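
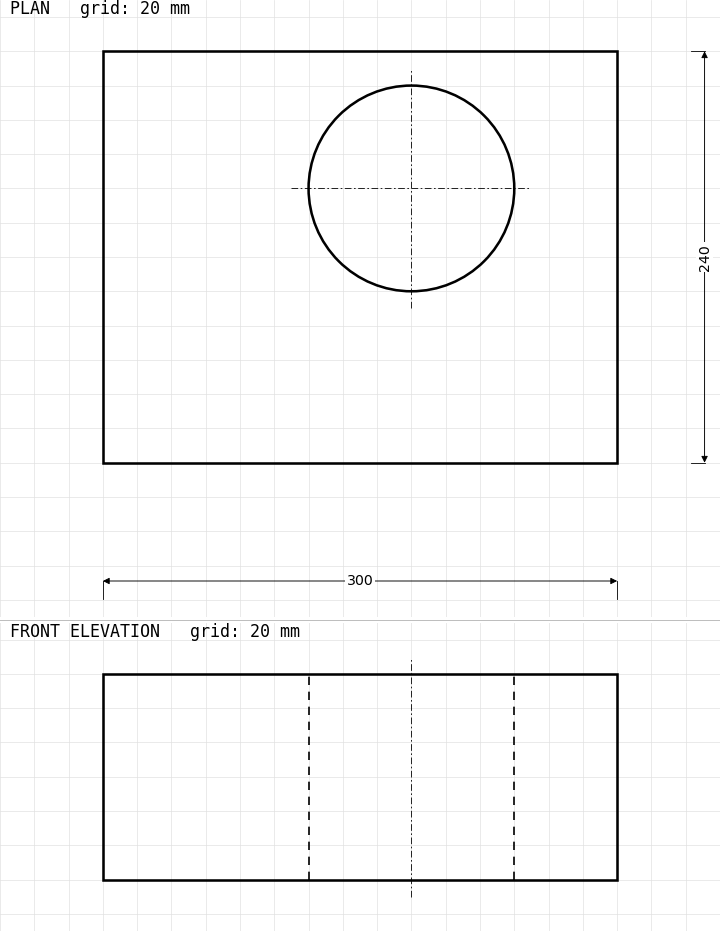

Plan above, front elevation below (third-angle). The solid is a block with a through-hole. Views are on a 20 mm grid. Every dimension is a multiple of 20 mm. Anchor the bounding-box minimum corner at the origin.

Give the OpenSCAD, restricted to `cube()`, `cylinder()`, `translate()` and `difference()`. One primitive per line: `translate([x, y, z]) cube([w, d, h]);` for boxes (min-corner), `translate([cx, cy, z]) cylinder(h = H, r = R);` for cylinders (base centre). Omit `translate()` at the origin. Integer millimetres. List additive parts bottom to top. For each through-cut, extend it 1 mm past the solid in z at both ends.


difference() {
  cube([300, 240, 120]);
  translate([180, 160, -1]) cylinder(h = 122, r = 60);
}


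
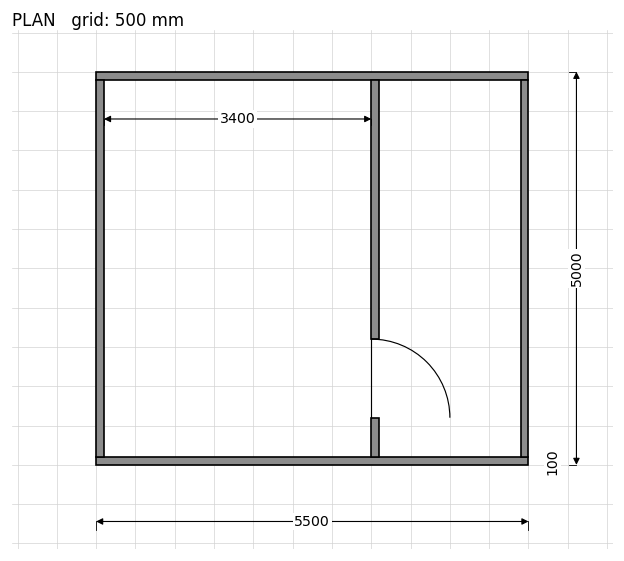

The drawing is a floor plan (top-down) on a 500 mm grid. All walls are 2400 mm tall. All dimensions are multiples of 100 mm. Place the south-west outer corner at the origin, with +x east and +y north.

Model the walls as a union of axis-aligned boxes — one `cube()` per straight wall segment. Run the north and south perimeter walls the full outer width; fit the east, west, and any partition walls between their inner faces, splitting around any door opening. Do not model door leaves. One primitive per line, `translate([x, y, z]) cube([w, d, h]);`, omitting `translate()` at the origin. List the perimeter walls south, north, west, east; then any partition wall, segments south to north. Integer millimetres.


cube([5500, 100, 2400]);
translate([0, 4900, 0]) cube([5500, 100, 2400]);
translate([0, 100, 0]) cube([100, 4800, 2400]);
translate([5400, 100, 0]) cube([100, 4800, 2400]);
translate([3500, 100, 0]) cube([100, 500, 2400]);
translate([3500, 1600, 0]) cube([100, 3300, 2400]);


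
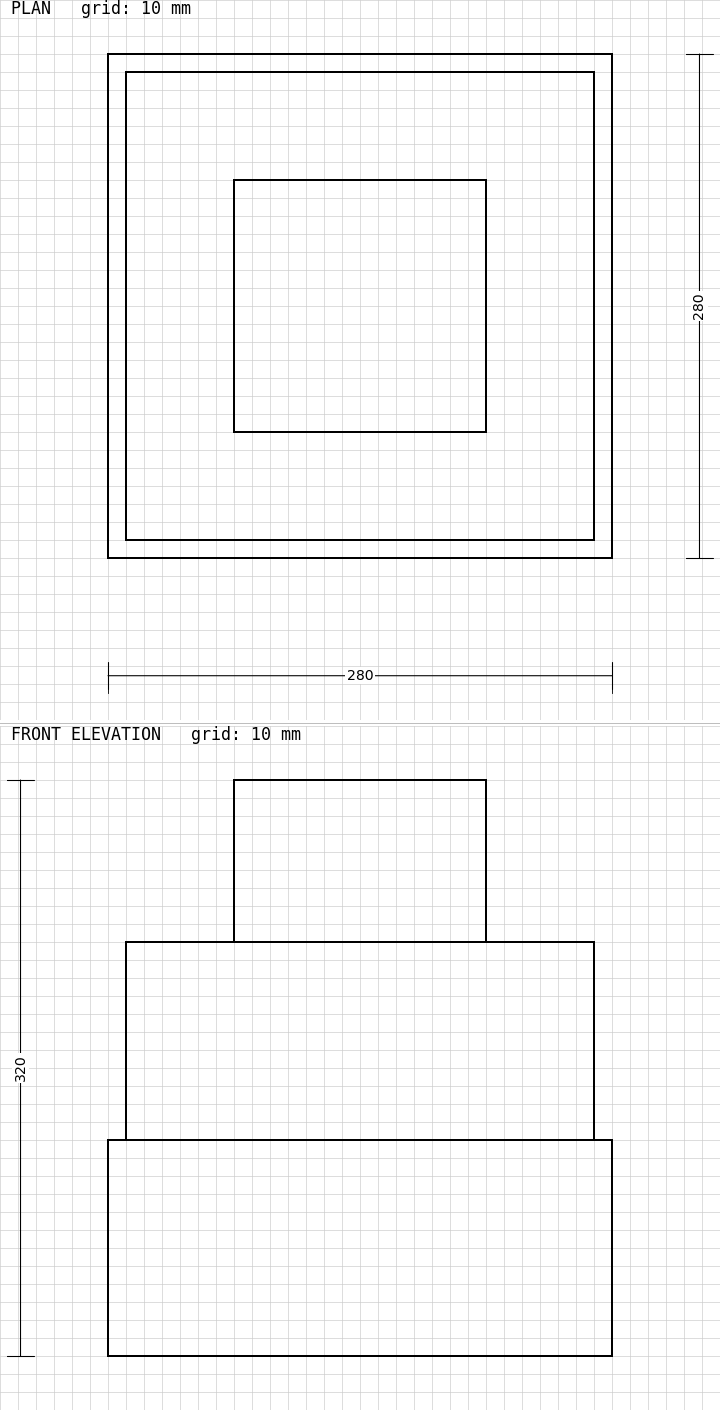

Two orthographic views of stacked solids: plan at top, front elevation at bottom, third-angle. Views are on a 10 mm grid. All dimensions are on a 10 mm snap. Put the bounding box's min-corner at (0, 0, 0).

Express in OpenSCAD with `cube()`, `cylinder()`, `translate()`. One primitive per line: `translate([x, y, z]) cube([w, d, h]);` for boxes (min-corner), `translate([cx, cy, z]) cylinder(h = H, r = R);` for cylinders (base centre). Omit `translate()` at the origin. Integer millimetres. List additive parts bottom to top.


cube([280, 280, 120]);
translate([10, 10, 120]) cube([260, 260, 110]);
translate([70, 70, 230]) cube([140, 140, 90]);


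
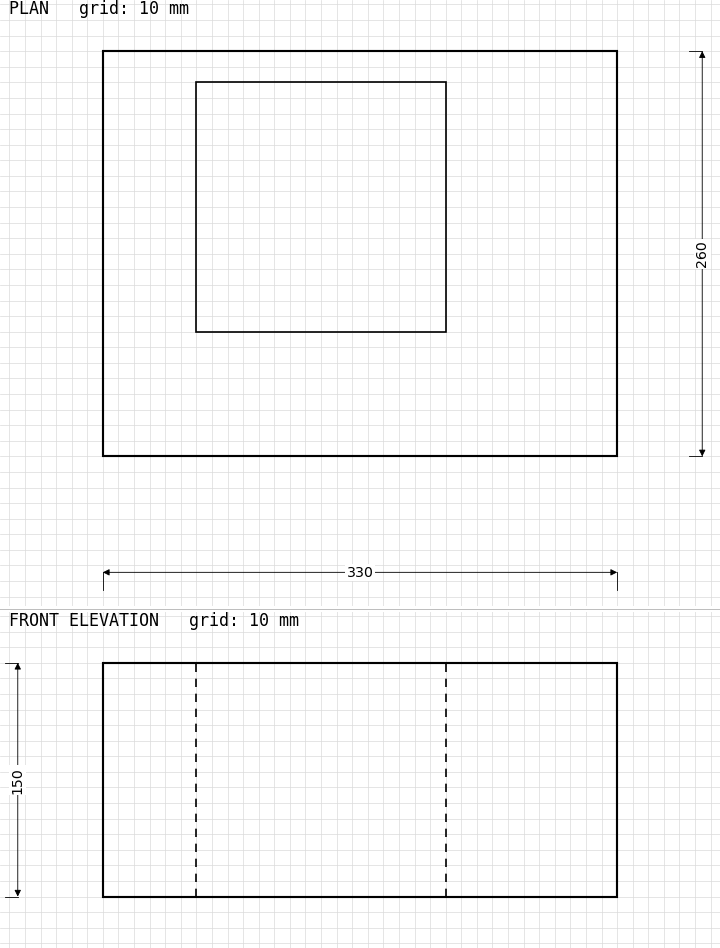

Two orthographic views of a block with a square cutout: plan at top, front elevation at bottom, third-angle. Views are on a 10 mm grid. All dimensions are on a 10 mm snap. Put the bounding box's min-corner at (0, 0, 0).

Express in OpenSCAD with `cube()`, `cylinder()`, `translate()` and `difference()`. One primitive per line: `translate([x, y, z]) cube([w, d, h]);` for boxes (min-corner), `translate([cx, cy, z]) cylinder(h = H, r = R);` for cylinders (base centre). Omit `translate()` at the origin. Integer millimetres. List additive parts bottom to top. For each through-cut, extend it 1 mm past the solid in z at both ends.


difference() {
  cube([330, 260, 150]);
  translate([60, 80, -1]) cube([160, 160, 152]);
}


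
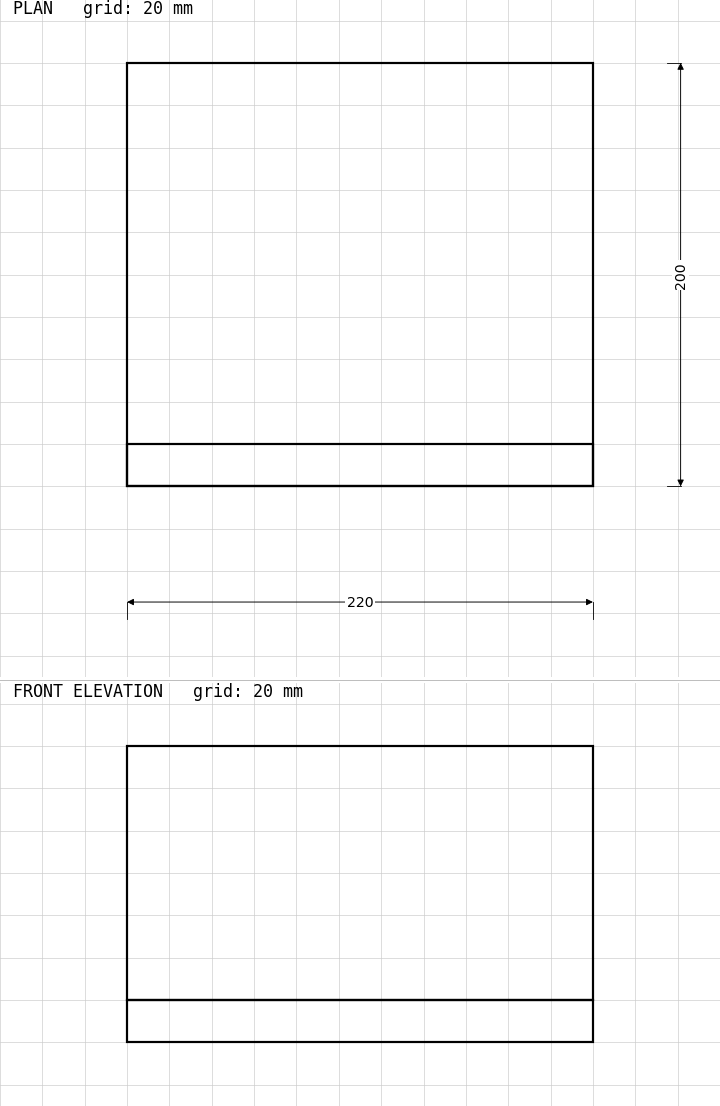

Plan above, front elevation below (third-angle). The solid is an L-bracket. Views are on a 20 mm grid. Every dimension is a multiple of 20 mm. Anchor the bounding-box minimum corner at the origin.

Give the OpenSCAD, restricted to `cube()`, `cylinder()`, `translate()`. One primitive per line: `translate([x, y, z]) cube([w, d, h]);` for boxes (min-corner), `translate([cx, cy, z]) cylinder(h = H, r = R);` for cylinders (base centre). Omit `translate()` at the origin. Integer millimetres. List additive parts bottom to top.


cube([220, 200, 20]);
translate([0, 0, 20]) cube([220, 20, 120]);


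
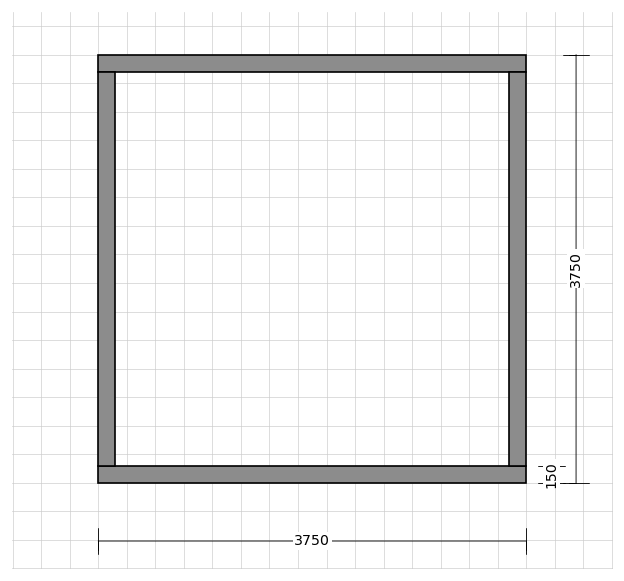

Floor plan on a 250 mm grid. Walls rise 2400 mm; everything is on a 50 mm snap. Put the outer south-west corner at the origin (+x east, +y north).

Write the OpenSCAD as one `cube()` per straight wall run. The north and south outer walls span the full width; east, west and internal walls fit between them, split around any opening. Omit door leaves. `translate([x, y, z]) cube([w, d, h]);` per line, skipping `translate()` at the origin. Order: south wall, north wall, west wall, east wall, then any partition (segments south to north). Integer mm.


cube([3750, 150, 2400]);
translate([0, 3600, 0]) cube([3750, 150, 2400]);
translate([0, 150, 0]) cube([150, 3450, 2400]);
translate([3600, 150, 0]) cube([150, 3450, 2400]);


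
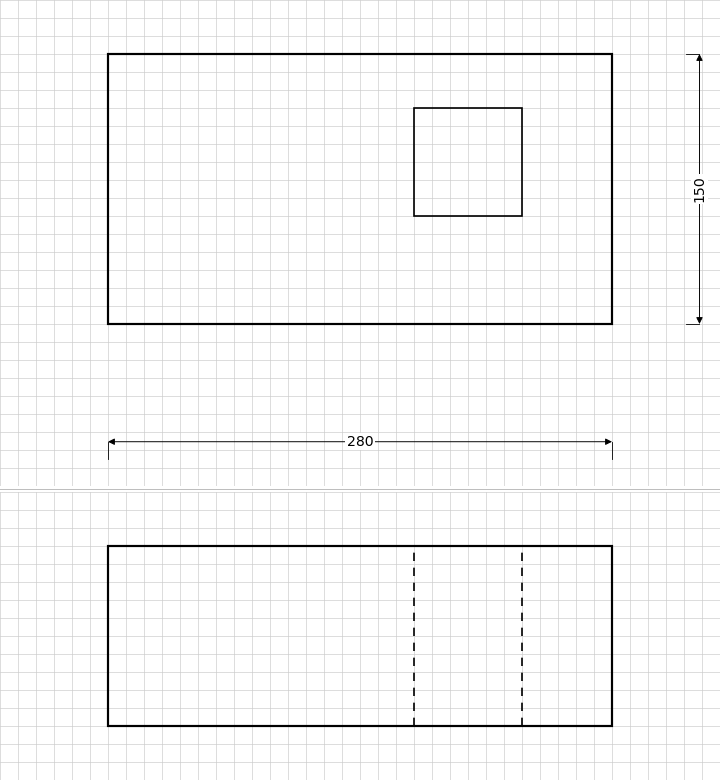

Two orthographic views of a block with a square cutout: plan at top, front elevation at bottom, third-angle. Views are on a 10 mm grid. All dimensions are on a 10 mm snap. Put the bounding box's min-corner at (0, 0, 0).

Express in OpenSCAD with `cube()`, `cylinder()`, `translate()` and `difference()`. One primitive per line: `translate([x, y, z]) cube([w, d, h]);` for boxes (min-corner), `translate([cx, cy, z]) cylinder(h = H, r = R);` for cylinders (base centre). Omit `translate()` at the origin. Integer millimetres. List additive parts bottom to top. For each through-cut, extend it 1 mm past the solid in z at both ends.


difference() {
  cube([280, 150, 100]);
  translate([170, 60, -1]) cube([60, 60, 102]);
}


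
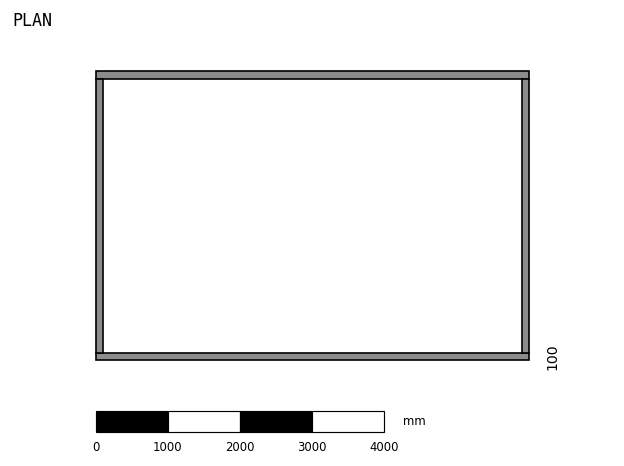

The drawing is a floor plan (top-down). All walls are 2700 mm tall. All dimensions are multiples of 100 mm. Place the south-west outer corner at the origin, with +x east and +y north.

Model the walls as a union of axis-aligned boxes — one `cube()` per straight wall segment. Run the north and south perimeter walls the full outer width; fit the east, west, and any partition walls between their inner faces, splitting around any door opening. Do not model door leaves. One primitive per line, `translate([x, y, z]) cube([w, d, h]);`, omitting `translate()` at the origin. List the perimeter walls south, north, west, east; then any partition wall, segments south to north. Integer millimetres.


cube([6000, 100, 2700]);
translate([0, 3900, 0]) cube([6000, 100, 2700]);
translate([0, 100, 0]) cube([100, 3800, 2700]);
translate([5900, 100, 0]) cube([100, 3800, 2700]);


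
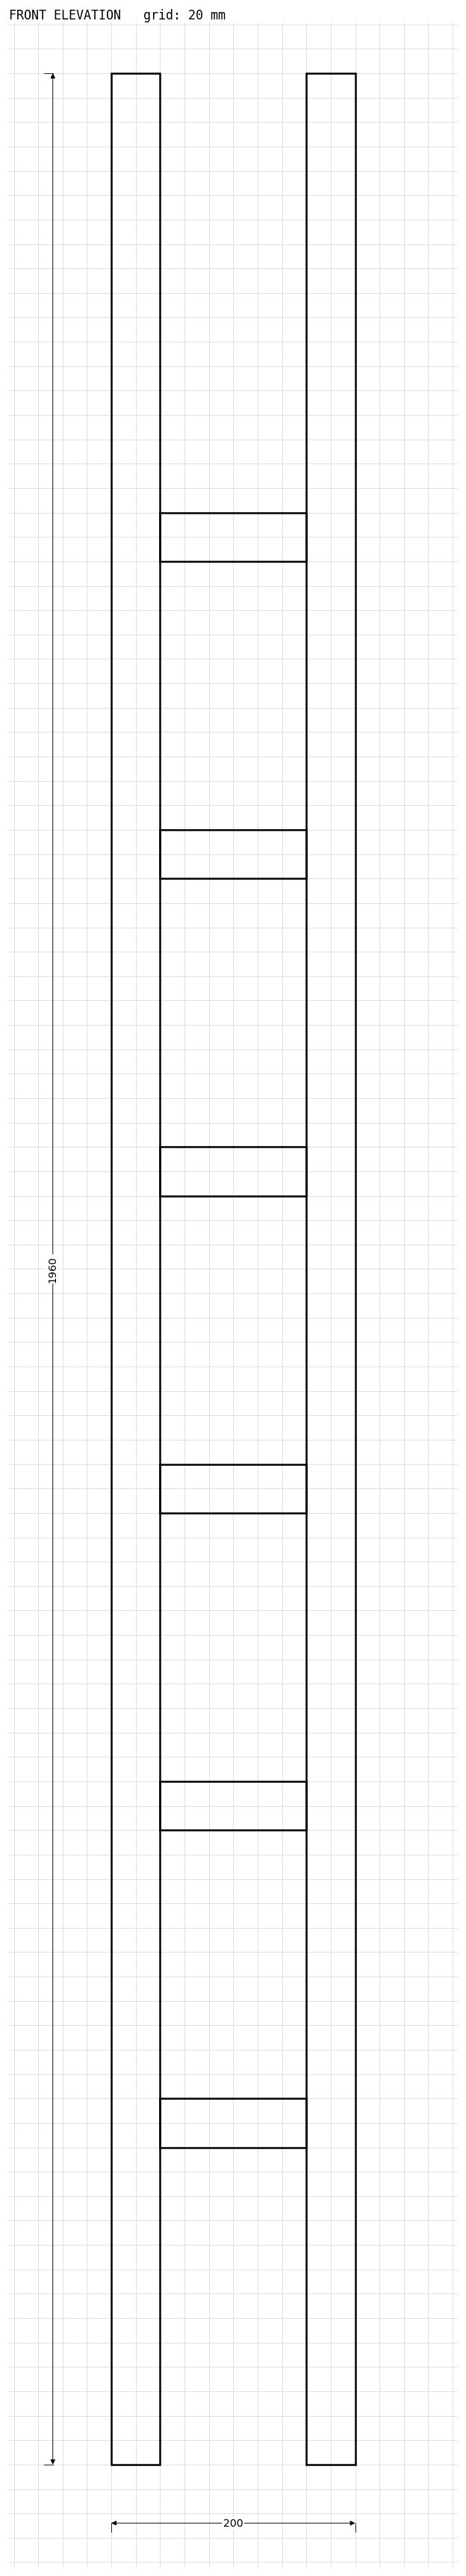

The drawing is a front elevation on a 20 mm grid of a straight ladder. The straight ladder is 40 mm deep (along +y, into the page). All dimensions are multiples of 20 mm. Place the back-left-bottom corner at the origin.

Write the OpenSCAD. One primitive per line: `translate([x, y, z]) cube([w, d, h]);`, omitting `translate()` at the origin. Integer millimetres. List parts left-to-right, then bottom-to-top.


cube([40, 40, 1960]);
translate([40, 0, 260]) cube([120, 40, 40]);
translate([40, 0, 520]) cube([120, 40, 40]);
translate([40, 0, 780]) cube([120, 40, 40]);
translate([40, 0, 1040]) cube([120, 40, 40]);
translate([40, 0, 1300]) cube([120, 40, 40]);
translate([40, 0, 1560]) cube([120, 40, 40]);
translate([160, 0, 0]) cube([40, 40, 1960]);


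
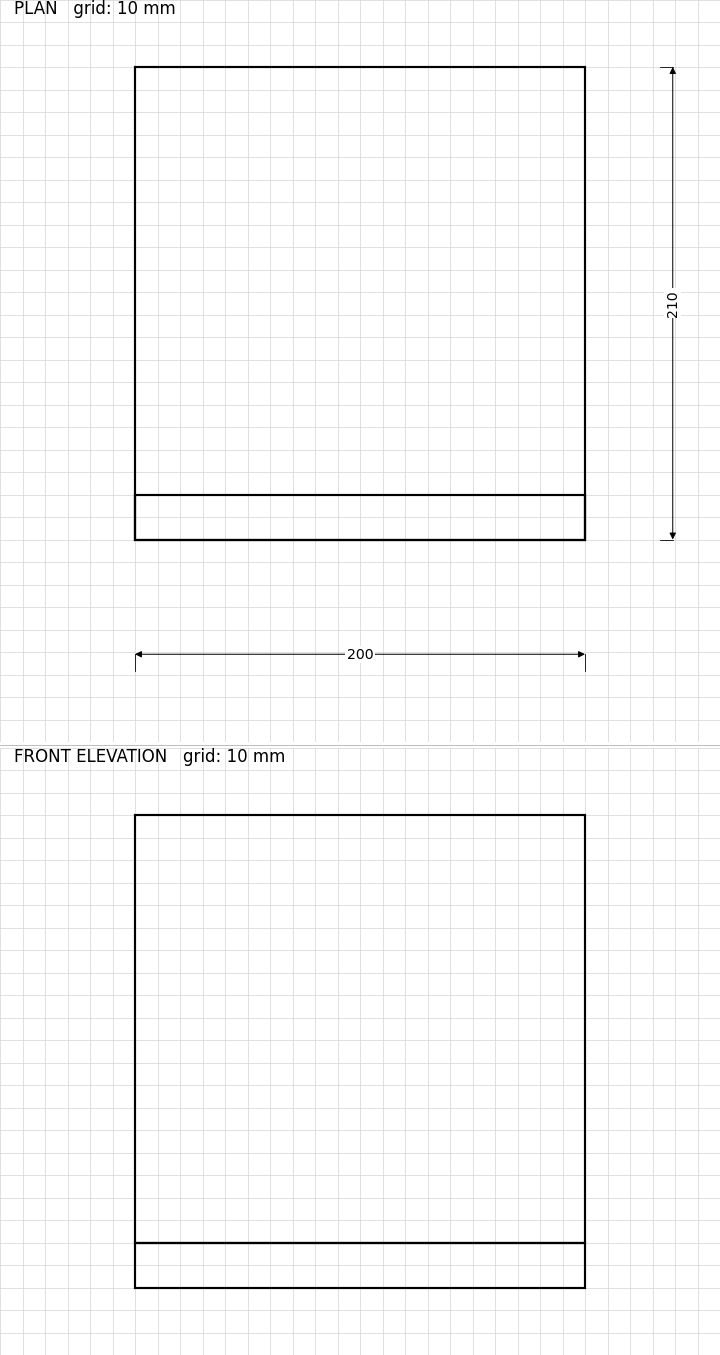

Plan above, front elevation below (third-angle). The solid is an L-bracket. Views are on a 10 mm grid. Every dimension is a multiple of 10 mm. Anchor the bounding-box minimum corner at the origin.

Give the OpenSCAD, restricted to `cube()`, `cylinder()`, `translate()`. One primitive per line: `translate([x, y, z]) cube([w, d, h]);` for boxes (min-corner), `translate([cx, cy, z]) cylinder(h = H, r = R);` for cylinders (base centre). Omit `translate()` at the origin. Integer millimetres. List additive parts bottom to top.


cube([200, 210, 20]);
translate([0, 0, 20]) cube([200, 20, 190]);


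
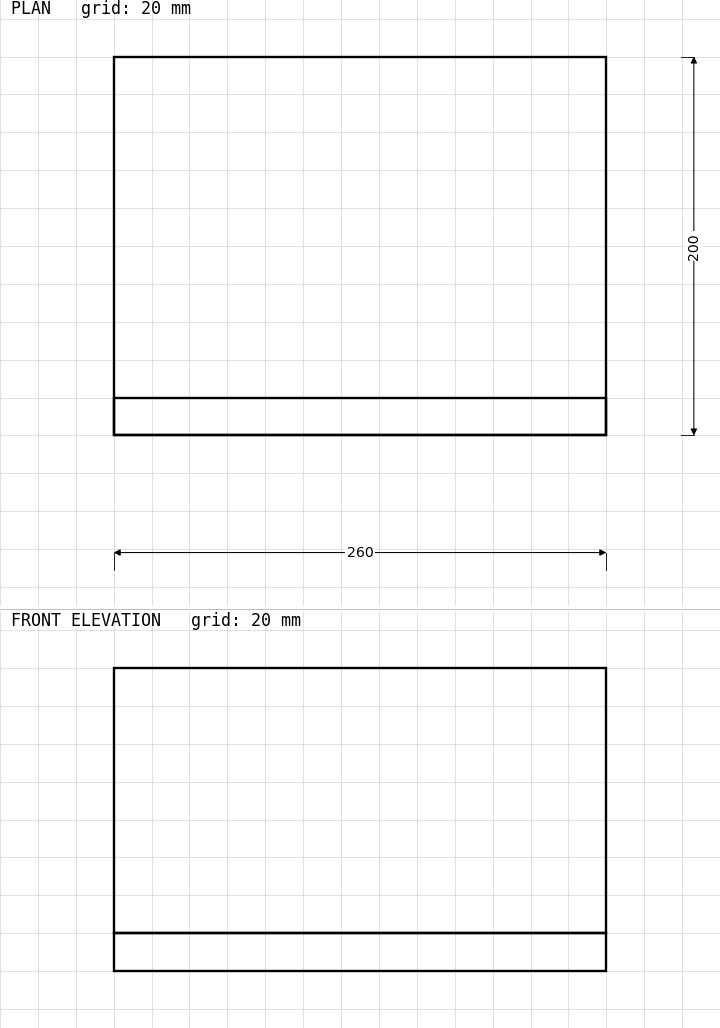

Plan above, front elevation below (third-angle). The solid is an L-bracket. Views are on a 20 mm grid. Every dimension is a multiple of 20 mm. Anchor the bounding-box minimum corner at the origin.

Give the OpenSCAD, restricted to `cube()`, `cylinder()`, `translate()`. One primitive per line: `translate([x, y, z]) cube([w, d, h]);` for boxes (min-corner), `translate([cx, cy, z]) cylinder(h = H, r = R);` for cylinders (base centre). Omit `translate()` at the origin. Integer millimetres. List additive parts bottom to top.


cube([260, 200, 20]);
translate([0, 0, 20]) cube([260, 20, 140]);


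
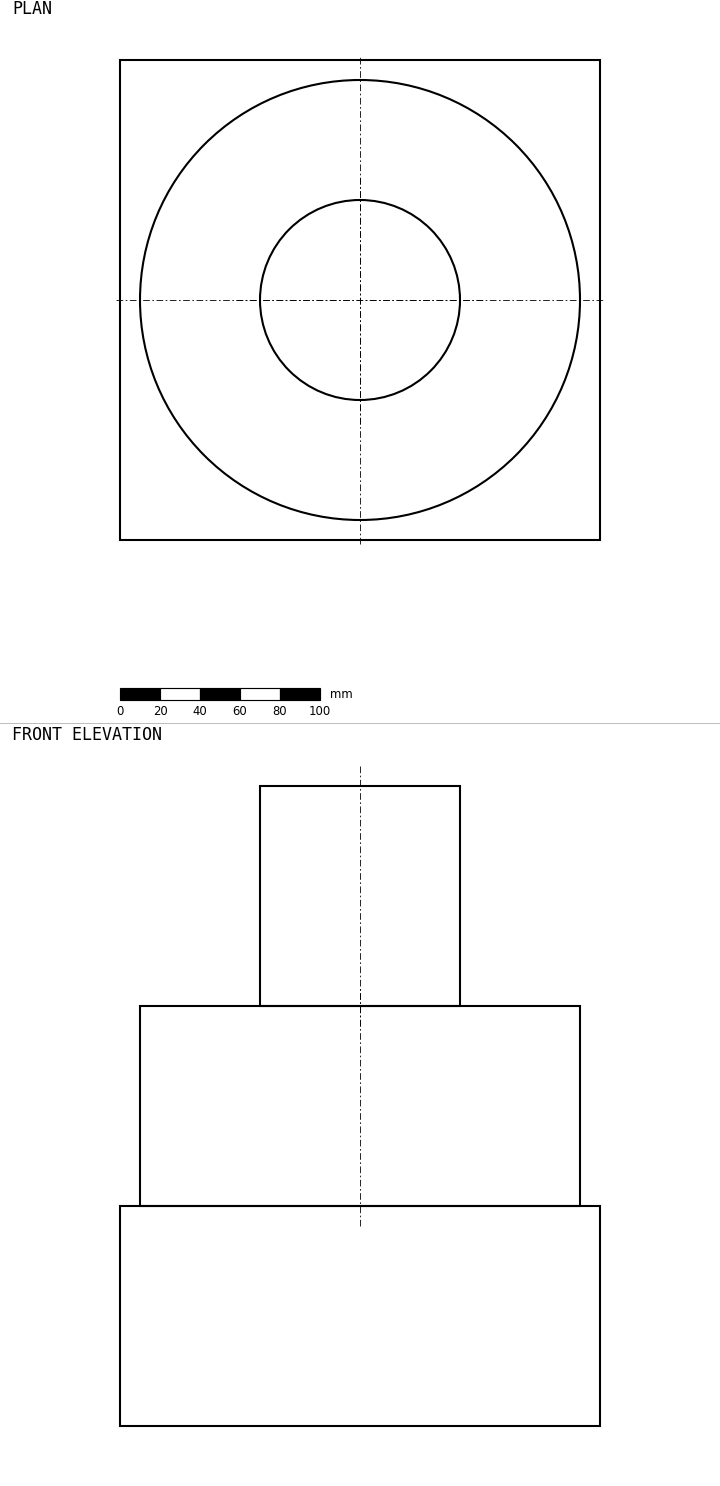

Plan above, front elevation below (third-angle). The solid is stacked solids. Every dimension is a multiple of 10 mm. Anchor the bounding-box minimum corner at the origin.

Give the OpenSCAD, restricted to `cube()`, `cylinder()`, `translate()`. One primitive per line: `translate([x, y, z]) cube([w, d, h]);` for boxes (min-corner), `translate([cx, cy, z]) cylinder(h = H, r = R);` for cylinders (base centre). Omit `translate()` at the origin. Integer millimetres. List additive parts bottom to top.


cube([240, 240, 110]);
translate([120, 120, 110]) cylinder(h = 100, r = 110);
translate([120, 120, 210]) cylinder(h = 110, r = 50);


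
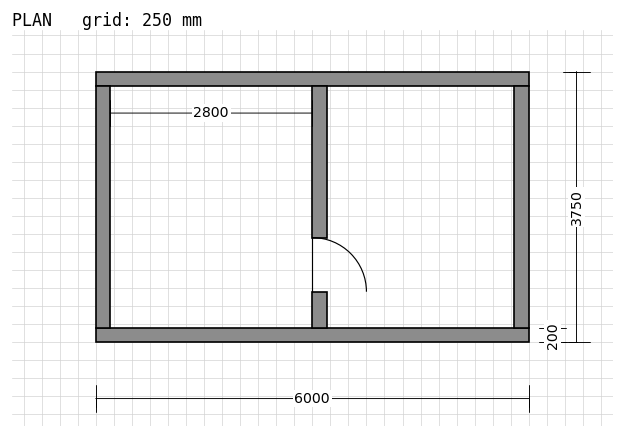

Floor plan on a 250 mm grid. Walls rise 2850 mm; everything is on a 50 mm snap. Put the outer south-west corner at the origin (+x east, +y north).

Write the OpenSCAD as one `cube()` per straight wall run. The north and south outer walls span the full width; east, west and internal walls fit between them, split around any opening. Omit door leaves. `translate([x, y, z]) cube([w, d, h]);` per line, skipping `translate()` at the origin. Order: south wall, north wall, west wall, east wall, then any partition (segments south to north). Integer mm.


cube([6000, 200, 2850]);
translate([0, 3550, 0]) cube([6000, 200, 2850]);
translate([0, 200, 0]) cube([200, 3350, 2850]);
translate([5800, 200, 0]) cube([200, 3350, 2850]);
translate([3000, 200, 0]) cube([200, 500, 2850]);
translate([3000, 1450, 0]) cube([200, 2100, 2850]);


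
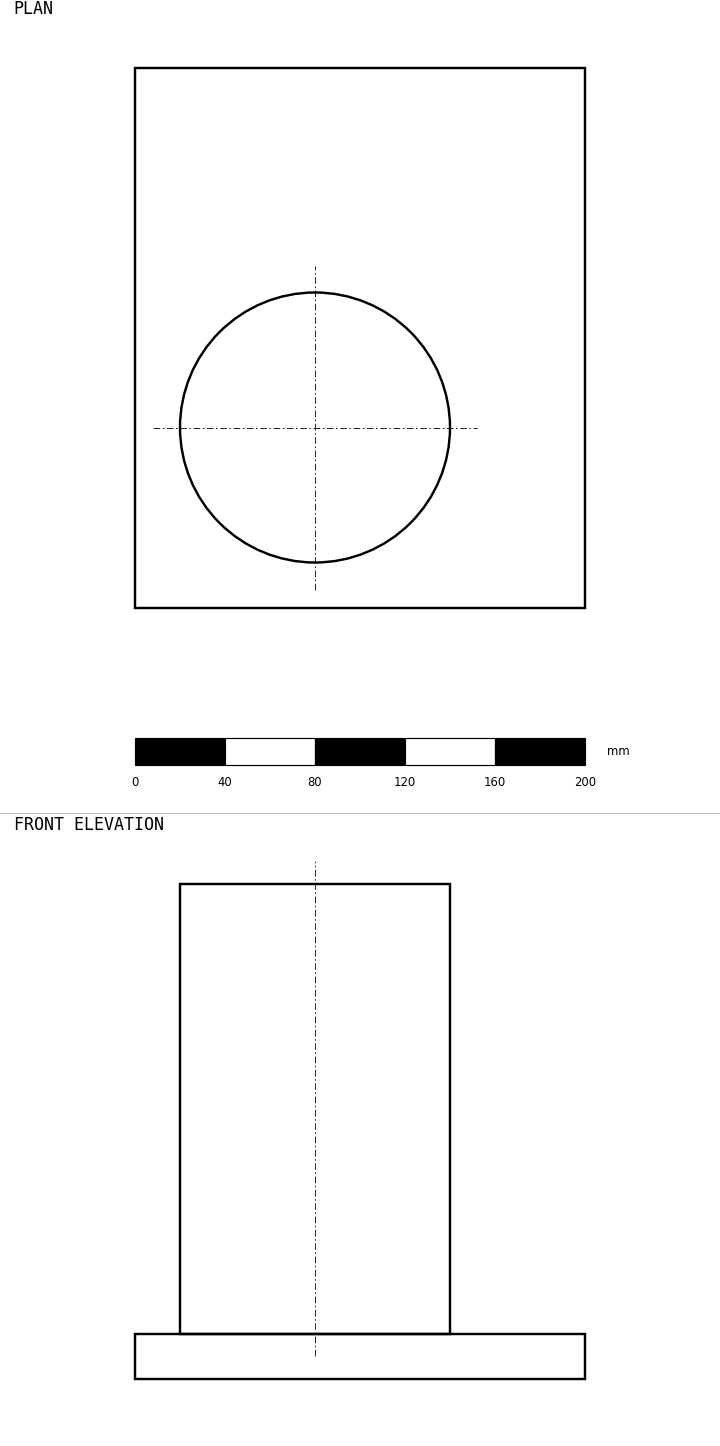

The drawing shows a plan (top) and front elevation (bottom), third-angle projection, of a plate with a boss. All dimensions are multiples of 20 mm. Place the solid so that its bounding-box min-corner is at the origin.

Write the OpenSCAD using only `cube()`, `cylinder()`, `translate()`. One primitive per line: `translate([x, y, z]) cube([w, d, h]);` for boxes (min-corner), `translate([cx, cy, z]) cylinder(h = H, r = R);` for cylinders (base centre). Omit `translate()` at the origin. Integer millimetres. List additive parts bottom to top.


cube([200, 240, 20]);
translate([80, 80, 20]) cylinder(h = 200, r = 60);


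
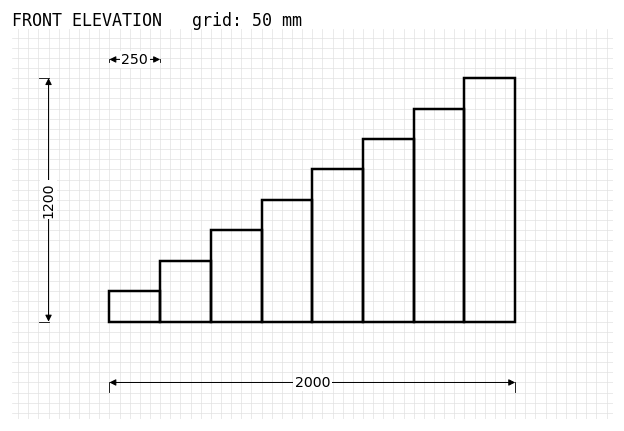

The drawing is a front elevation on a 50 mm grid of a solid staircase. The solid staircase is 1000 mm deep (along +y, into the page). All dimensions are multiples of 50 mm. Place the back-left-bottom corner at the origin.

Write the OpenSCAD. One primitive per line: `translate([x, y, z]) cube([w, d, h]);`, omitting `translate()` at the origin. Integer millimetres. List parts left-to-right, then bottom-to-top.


cube([250, 1000, 150]);
translate([250, 0, 0]) cube([250, 1000, 300]);
translate([500, 0, 0]) cube([250, 1000, 450]);
translate([750, 0, 0]) cube([250, 1000, 600]);
translate([1000, 0, 0]) cube([250, 1000, 750]);
translate([1250, 0, 0]) cube([250, 1000, 900]);
translate([1500, 0, 0]) cube([250, 1000, 1050]);
translate([1750, 0, 0]) cube([250, 1000, 1200]);


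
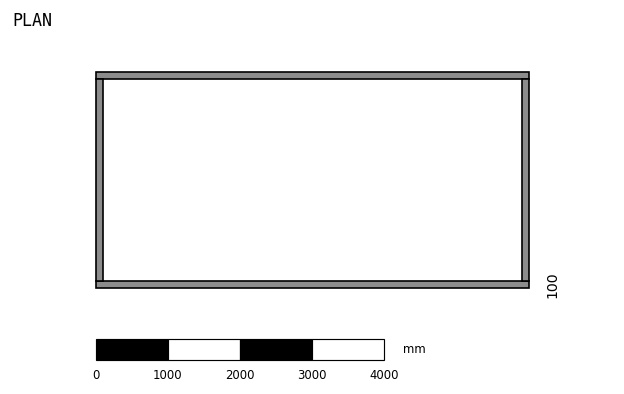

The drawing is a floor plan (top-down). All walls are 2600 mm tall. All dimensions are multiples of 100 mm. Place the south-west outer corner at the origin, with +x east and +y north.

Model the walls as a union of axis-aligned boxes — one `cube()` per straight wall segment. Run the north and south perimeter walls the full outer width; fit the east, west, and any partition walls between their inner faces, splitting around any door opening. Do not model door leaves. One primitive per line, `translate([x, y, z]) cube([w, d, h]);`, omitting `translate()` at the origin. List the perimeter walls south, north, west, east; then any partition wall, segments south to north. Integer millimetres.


cube([6000, 100, 2600]);
translate([0, 2900, 0]) cube([6000, 100, 2600]);
translate([0, 100, 0]) cube([100, 2800, 2600]);
translate([5900, 100, 0]) cube([100, 2800, 2600]);


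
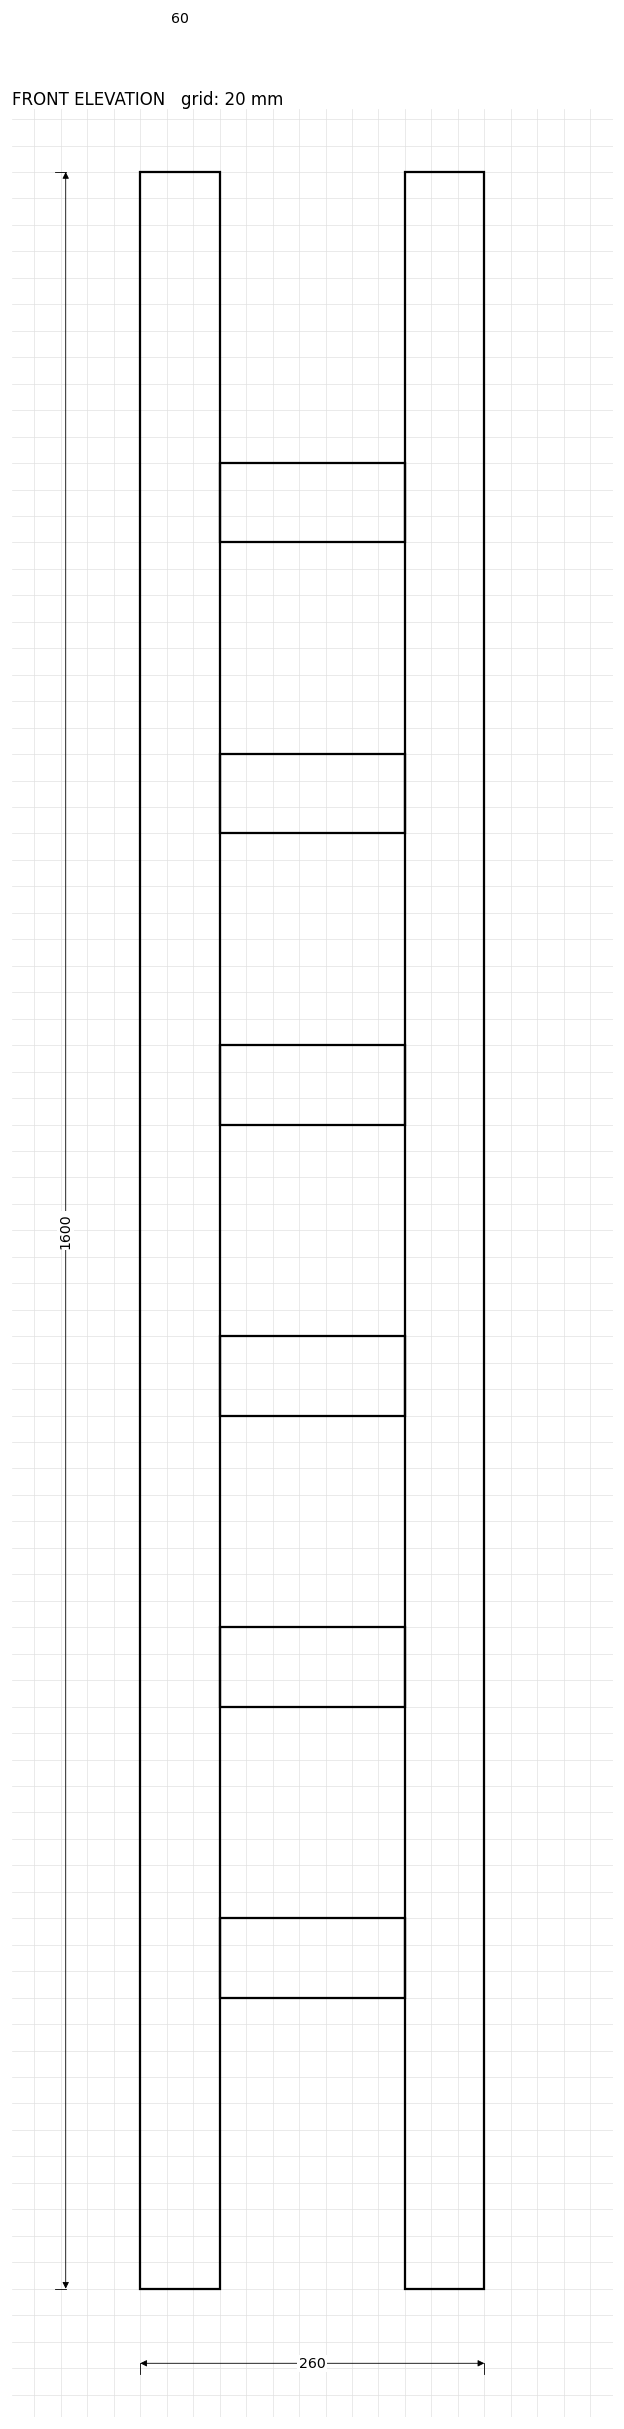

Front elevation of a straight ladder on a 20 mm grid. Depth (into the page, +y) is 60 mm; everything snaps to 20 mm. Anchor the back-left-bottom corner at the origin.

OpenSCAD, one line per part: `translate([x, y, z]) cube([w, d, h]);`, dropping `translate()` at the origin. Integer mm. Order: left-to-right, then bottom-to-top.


cube([60, 60, 1600]);
translate([60, 0, 220]) cube([140, 60, 60]);
translate([60, 0, 440]) cube([140, 60, 60]);
translate([60, 0, 660]) cube([140, 60, 60]);
translate([60, 0, 880]) cube([140, 60, 60]);
translate([60, 0, 1100]) cube([140, 60, 60]);
translate([60, 0, 1320]) cube([140, 60, 60]);
translate([200, 0, 0]) cube([60, 60, 1600]);


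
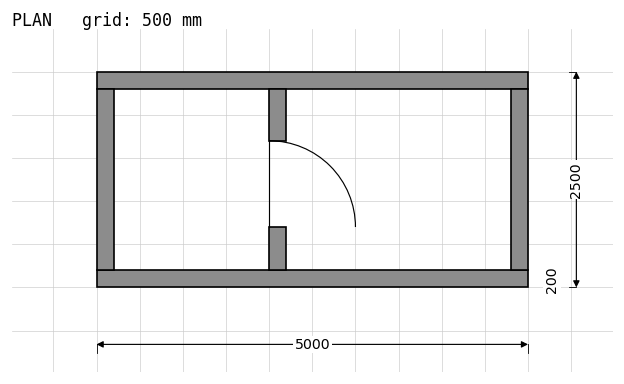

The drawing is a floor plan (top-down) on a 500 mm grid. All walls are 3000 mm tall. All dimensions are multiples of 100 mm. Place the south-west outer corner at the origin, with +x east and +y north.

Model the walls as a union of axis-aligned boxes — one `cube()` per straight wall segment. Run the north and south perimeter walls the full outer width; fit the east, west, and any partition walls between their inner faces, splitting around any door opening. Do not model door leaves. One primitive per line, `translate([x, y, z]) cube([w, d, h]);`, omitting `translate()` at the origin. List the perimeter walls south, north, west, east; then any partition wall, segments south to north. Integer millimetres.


cube([5000, 200, 3000]);
translate([0, 2300, 0]) cube([5000, 200, 3000]);
translate([0, 200, 0]) cube([200, 2100, 3000]);
translate([4800, 200, 0]) cube([200, 2100, 3000]);
translate([2000, 200, 0]) cube([200, 500, 3000]);
translate([2000, 1700, 0]) cube([200, 600, 3000]);


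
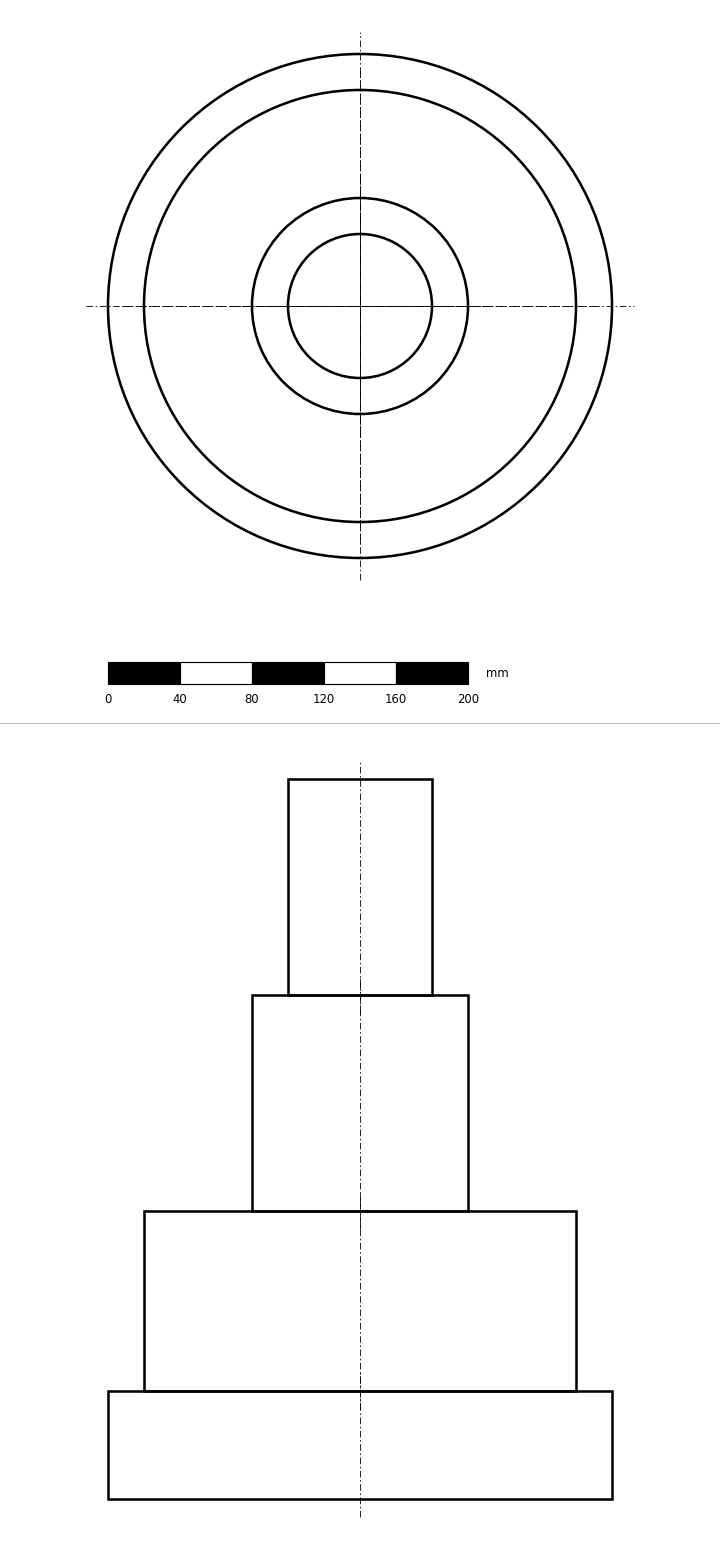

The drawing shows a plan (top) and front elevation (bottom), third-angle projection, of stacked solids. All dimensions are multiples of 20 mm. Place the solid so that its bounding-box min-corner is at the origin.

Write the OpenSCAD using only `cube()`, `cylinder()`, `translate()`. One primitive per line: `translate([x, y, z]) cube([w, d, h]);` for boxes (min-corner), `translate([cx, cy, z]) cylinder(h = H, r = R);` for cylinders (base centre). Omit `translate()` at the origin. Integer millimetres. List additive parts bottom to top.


translate([140, 140, 0]) cylinder(h = 60, r = 140);
translate([140, 140, 60]) cylinder(h = 100, r = 120);
translate([140, 140, 160]) cylinder(h = 120, r = 60);
translate([140, 140, 280]) cylinder(h = 120, r = 40);


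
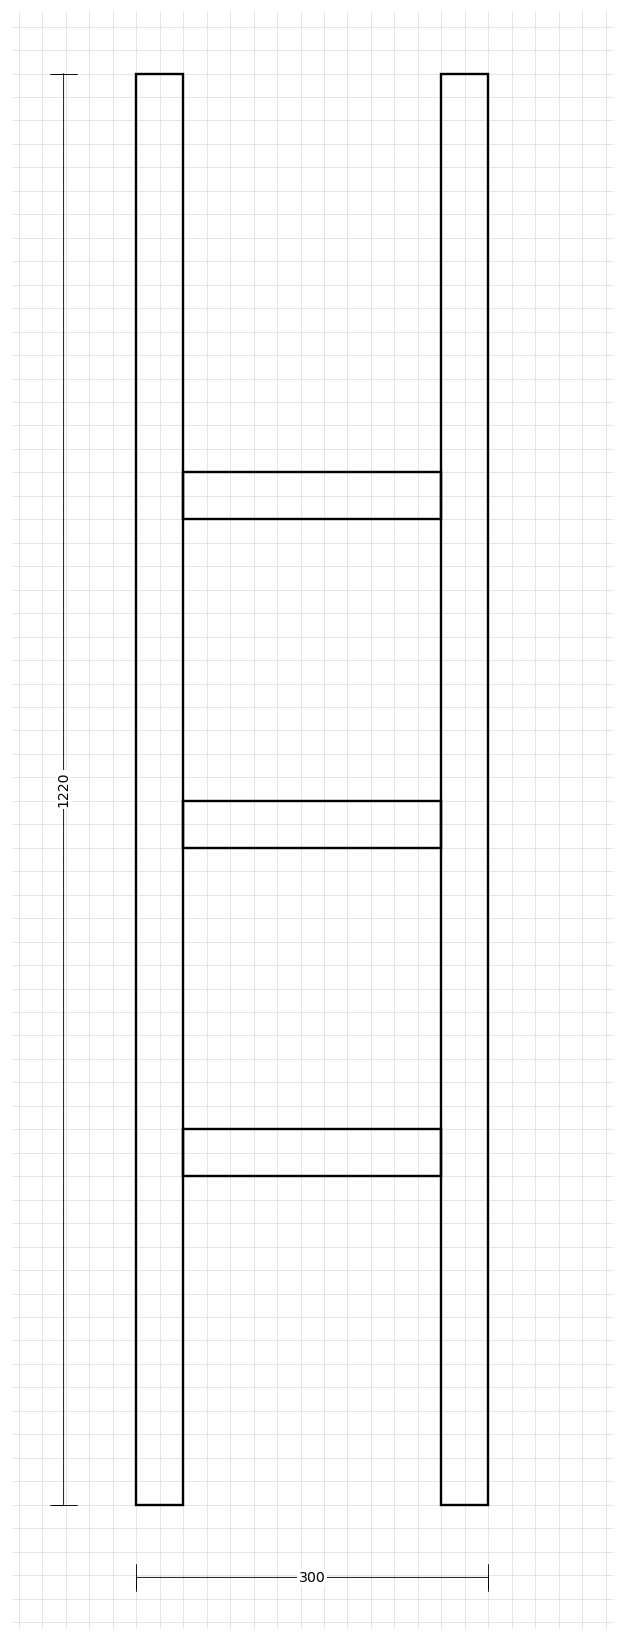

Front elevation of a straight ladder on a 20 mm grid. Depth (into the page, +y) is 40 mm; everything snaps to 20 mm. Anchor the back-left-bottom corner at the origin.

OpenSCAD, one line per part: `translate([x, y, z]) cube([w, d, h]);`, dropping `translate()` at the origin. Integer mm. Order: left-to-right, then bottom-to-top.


cube([40, 40, 1220]);
translate([40, 0, 280]) cube([220, 40, 40]);
translate([40, 0, 560]) cube([220, 40, 40]);
translate([40, 0, 840]) cube([220, 40, 40]);
translate([260, 0, 0]) cube([40, 40, 1220]);


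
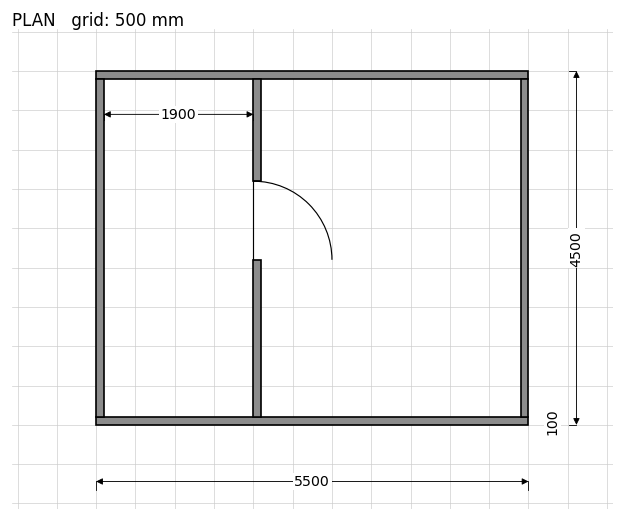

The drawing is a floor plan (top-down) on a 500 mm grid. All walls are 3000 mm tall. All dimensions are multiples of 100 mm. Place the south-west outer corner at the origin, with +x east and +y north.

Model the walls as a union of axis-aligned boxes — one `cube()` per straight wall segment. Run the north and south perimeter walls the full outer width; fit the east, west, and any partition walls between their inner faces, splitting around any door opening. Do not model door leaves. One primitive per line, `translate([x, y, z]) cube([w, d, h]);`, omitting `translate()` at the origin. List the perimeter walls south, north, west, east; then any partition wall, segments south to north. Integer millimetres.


cube([5500, 100, 3000]);
translate([0, 4400, 0]) cube([5500, 100, 3000]);
translate([0, 100, 0]) cube([100, 4300, 3000]);
translate([5400, 100, 0]) cube([100, 4300, 3000]);
translate([2000, 100, 0]) cube([100, 2000, 3000]);
translate([2000, 3100, 0]) cube([100, 1300, 3000]);


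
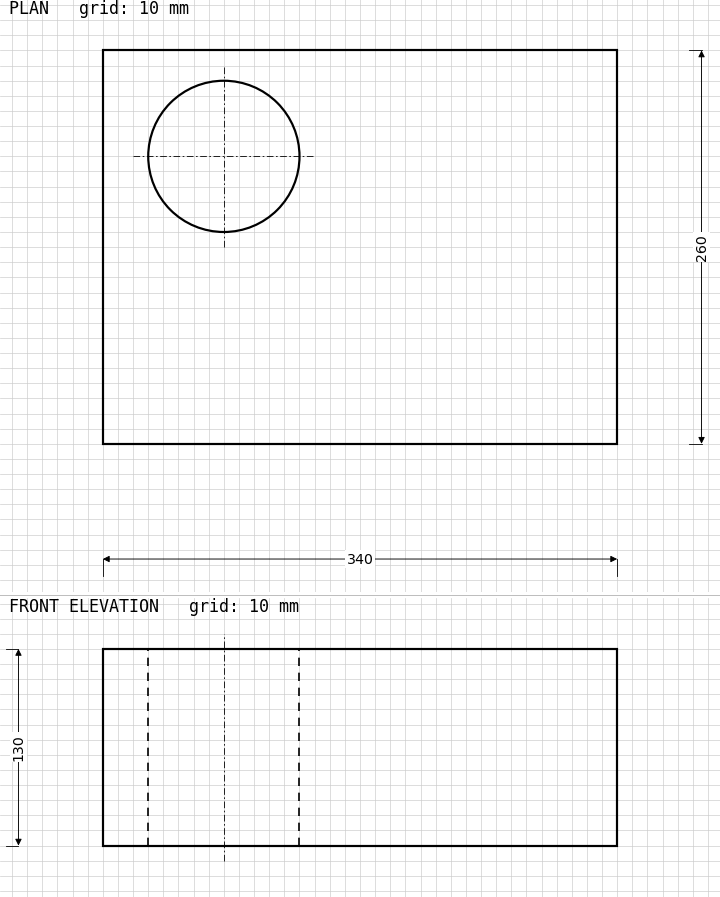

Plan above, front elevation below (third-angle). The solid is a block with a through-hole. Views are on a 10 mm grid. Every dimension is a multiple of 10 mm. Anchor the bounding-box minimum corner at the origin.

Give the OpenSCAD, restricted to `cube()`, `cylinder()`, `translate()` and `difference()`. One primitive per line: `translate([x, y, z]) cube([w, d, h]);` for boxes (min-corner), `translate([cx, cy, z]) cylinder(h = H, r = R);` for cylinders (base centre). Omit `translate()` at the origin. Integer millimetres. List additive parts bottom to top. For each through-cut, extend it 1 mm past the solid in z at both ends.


difference() {
  cube([340, 260, 130]);
  translate([80, 190, -1]) cylinder(h = 132, r = 50);
}


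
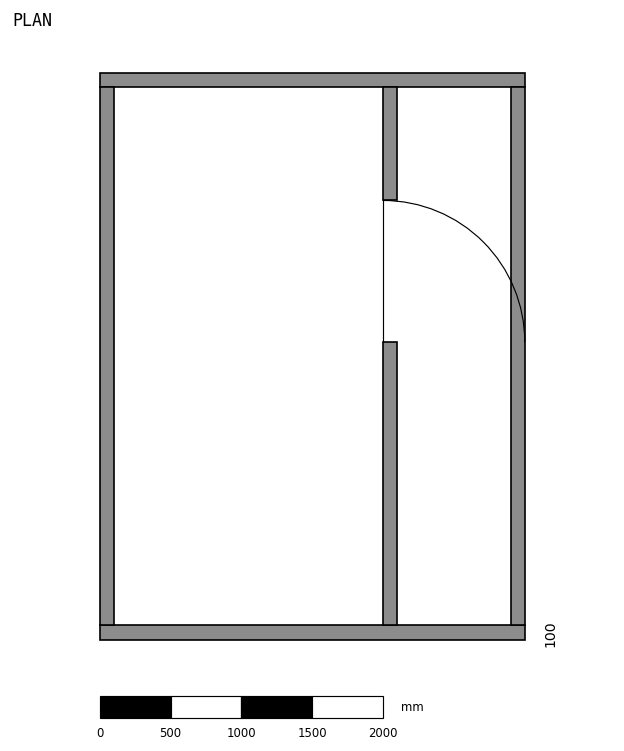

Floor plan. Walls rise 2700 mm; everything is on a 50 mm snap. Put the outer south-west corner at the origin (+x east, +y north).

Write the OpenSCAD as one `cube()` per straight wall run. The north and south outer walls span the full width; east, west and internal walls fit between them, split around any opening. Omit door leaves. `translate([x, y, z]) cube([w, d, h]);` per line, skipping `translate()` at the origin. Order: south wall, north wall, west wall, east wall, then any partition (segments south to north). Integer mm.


cube([3000, 100, 2700]);
translate([0, 3900, 0]) cube([3000, 100, 2700]);
translate([0, 100, 0]) cube([100, 3800, 2700]);
translate([2900, 100, 0]) cube([100, 3800, 2700]);
translate([2000, 100, 0]) cube([100, 2000, 2700]);
translate([2000, 3100, 0]) cube([100, 800, 2700]);


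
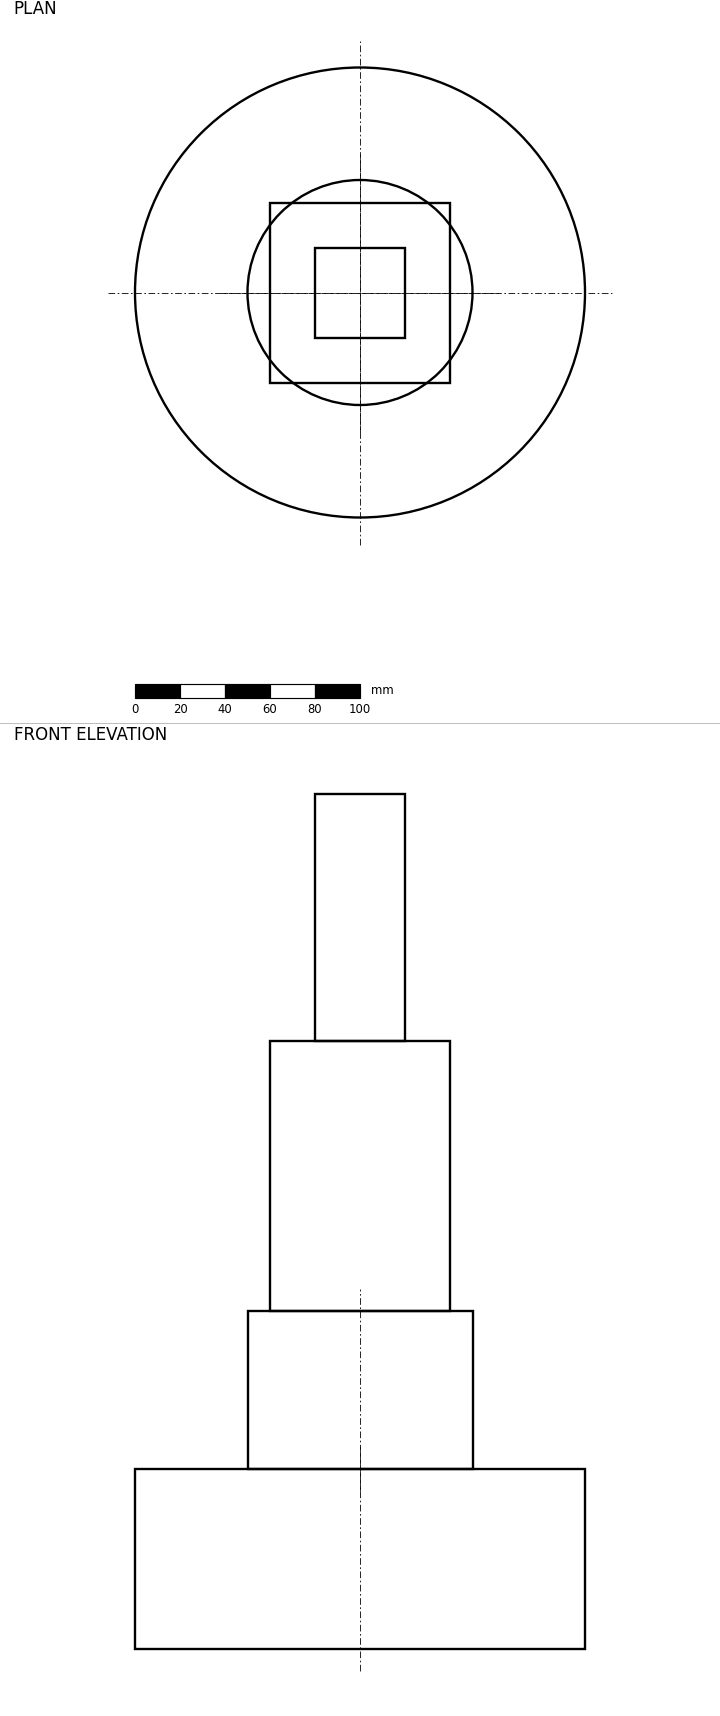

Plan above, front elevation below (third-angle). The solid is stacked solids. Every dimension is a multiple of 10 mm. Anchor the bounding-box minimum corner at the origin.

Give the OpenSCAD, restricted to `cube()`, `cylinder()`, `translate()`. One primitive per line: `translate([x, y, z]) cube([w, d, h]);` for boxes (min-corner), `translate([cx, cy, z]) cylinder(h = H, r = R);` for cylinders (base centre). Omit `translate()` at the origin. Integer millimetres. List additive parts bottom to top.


translate([100, 100, 0]) cylinder(h = 80, r = 100);
translate([100, 100, 80]) cylinder(h = 70, r = 50);
translate([60, 60, 150]) cube([80, 80, 120]);
translate([80, 80, 270]) cube([40, 40, 110]);


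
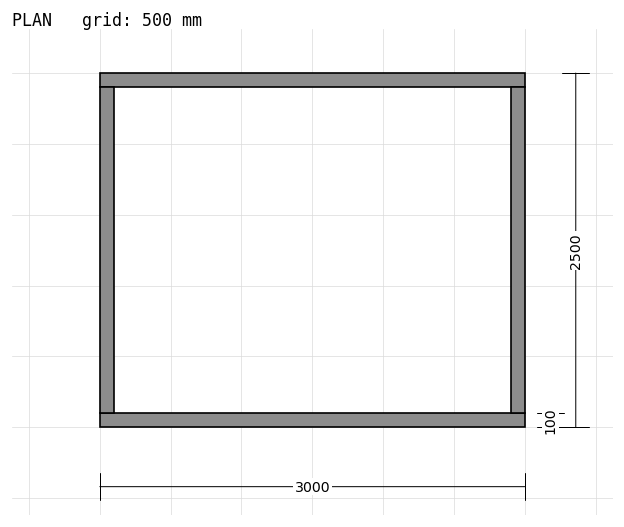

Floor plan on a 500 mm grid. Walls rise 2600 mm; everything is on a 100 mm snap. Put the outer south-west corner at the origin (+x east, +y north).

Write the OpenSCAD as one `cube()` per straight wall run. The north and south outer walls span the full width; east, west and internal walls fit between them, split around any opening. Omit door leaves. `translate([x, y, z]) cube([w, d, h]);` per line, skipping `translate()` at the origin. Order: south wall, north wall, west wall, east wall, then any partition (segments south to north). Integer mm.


cube([3000, 100, 2600]);
translate([0, 2400, 0]) cube([3000, 100, 2600]);
translate([0, 100, 0]) cube([100, 2300, 2600]);
translate([2900, 100, 0]) cube([100, 2300, 2600]);


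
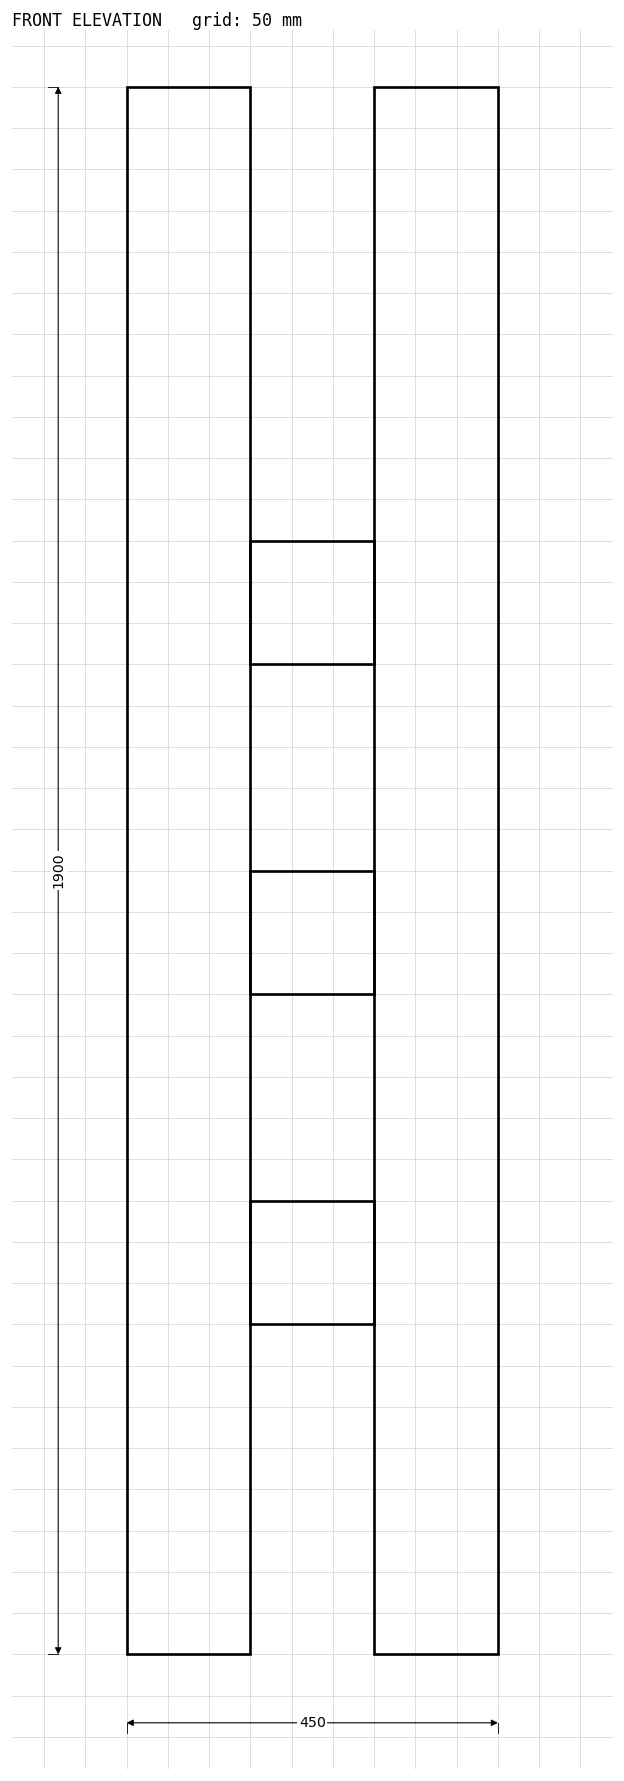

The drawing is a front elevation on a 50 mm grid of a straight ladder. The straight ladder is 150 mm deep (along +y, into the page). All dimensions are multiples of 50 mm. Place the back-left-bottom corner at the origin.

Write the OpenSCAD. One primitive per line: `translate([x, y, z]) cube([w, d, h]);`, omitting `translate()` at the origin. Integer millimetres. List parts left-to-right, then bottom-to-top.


cube([150, 150, 1900]);
translate([150, 0, 400]) cube([150, 150, 150]);
translate([150, 0, 800]) cube([150, 150, 150]);
translate([150, 0, 1200]) cube([150, 150, 150]);
translate([300, 0, 0]) cube([150, 150, 1900]);


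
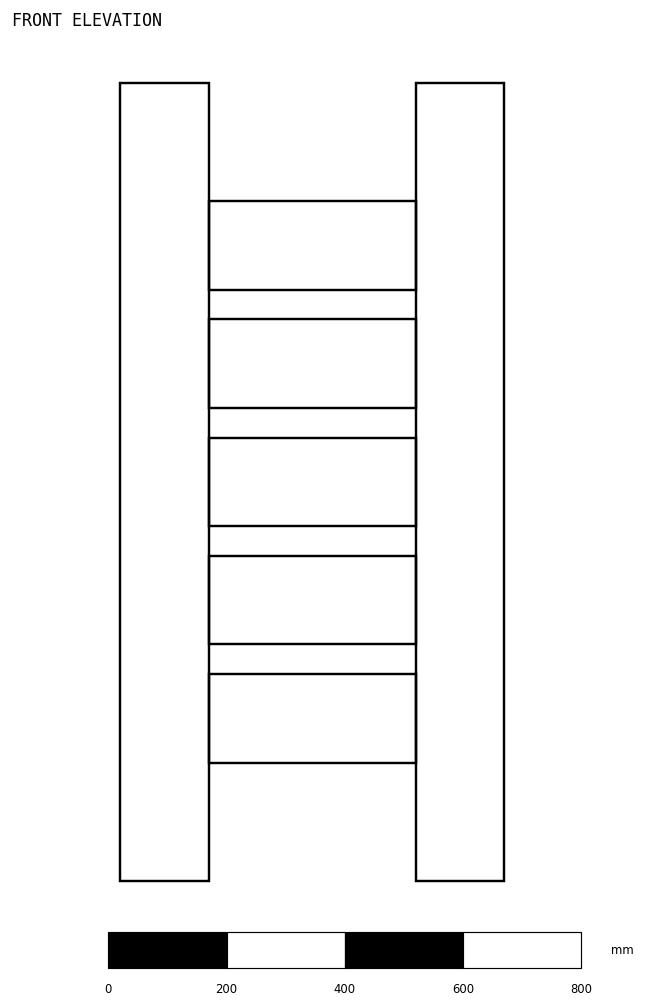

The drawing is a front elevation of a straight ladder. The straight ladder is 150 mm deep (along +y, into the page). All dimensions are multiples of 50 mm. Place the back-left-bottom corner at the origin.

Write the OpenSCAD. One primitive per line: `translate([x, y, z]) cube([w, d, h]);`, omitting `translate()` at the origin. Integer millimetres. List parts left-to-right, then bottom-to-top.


cube([150, 150, 1350]);
translate([150, 0, 200]) cube([350, 150, 150]);
translate([150, 0, 400]) cube([350, 150, 150]);
translate([150, 0, 600]) cube([350, 150, 150]);
translate([150, 0, 800]) cube([350, 150, 150]);
translate([150, 0, 1000]) cube([350, 150, 150]);
translate([500, 0, 0]) cube([150, 150, 1350]);


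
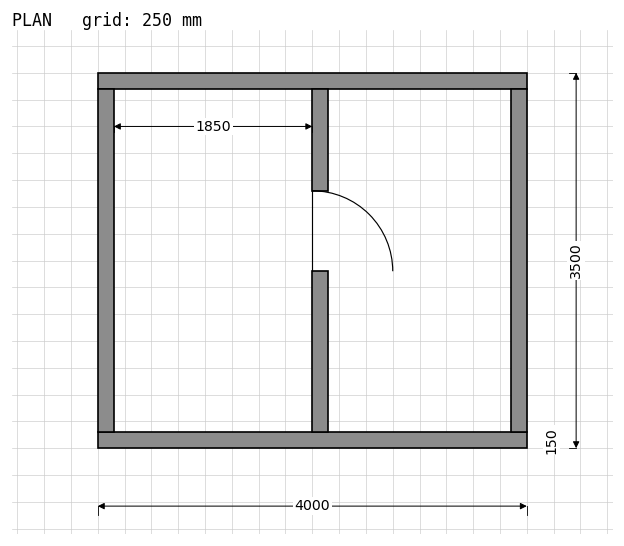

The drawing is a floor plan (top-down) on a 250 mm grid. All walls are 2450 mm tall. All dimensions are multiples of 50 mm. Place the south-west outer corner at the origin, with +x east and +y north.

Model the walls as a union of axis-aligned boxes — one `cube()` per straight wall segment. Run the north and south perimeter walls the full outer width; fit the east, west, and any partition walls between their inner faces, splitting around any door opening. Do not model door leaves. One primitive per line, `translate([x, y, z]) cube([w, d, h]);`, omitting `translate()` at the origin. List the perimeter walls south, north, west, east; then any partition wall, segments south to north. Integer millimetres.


cube([4000, 150, 2450]);
translate([0, 3350, 0]) cube([4000, 150, 2450]);
translate([0, 150, 0]) cube([150, 3200, 2450]);
translate([3850, 150, 0]) cube([150, 3200, 2450]);
translate([2000, 150, 0]) cube([150, 1500, 2450]);
translate([2000, 2400, 0]) cube([150, 950, 2450]);


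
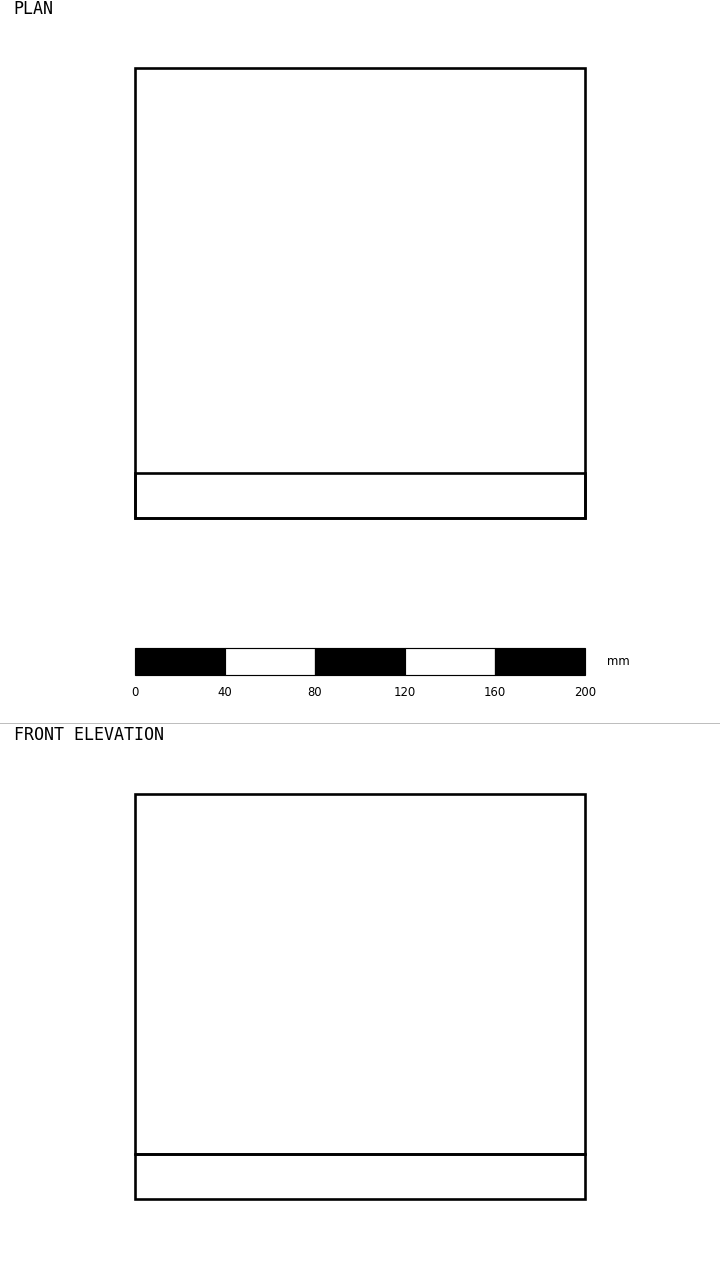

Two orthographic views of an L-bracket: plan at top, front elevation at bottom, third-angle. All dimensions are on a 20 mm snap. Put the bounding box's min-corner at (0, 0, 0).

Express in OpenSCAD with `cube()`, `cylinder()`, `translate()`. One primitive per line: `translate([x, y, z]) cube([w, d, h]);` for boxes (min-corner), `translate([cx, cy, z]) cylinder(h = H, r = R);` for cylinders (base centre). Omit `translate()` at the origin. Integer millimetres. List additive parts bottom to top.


cube([200, 200, 20]);
translate([0, 0, 20]) cube([200, 20, 160]);


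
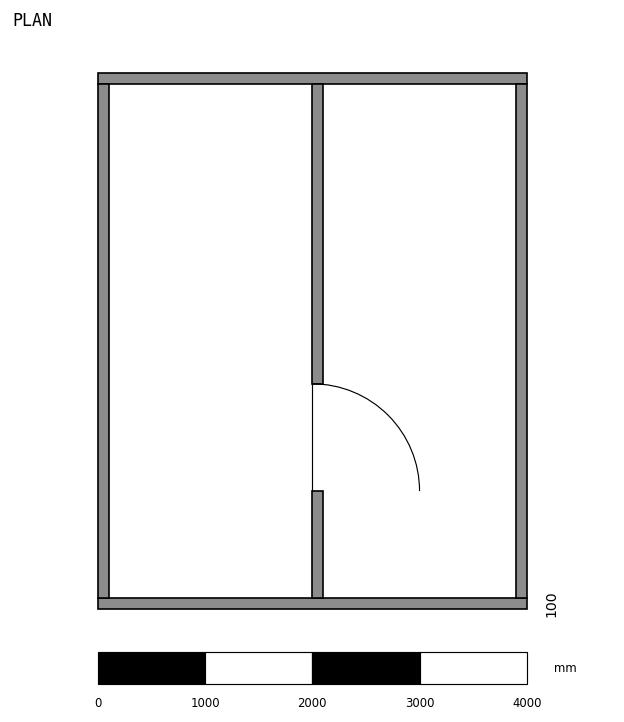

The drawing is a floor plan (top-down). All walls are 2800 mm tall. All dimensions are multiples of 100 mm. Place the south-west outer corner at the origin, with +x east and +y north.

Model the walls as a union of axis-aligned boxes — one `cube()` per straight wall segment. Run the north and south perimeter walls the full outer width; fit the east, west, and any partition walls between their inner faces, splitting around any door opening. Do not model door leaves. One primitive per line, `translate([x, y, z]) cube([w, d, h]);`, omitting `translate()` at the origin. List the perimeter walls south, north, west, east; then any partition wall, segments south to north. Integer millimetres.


cube([4000, 100, 2800]);
translate([0, 4900, 0]) cube([4000, 100, 2800]);
translate([0, 100, 0]) cube([100, 4800, 2800]);
translate([3900, 100, 0]) cube([100, 4800, 2800]);
translate([2000, 100, 0]) cube([100, 1000, 2800]);
translate([2000, 2100, 0]) cube([100, 2800, 2800]);


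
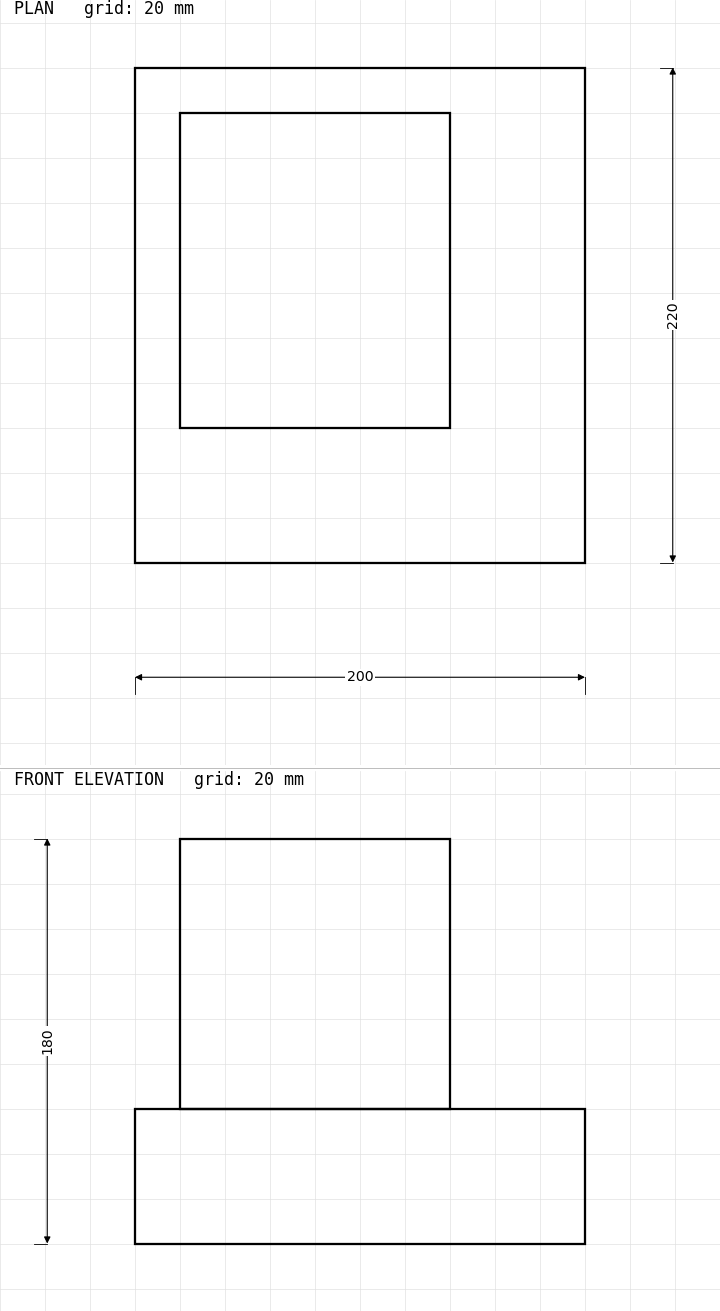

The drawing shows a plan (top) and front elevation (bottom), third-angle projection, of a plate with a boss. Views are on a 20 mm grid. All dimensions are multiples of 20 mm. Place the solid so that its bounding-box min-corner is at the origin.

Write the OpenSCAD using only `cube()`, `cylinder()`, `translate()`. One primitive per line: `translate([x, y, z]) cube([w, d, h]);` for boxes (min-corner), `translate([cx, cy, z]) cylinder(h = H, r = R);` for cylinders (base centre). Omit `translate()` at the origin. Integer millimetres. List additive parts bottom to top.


cube([200, 220, 60]);
translate([20, 60, 60]) cube([120, 140, 120]);


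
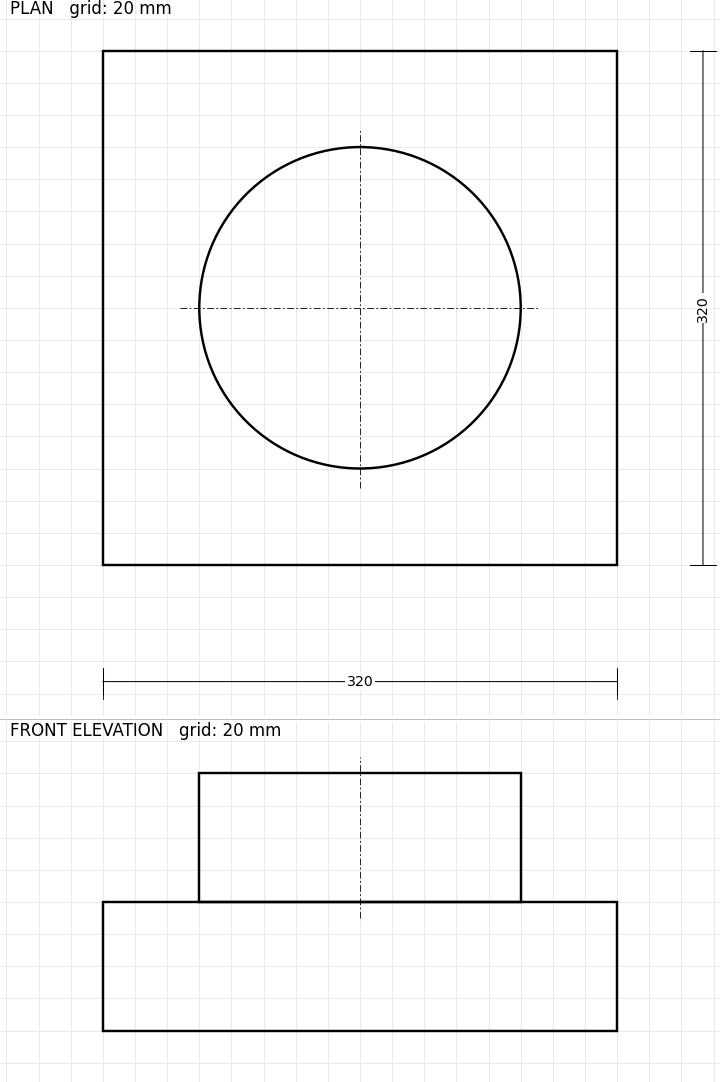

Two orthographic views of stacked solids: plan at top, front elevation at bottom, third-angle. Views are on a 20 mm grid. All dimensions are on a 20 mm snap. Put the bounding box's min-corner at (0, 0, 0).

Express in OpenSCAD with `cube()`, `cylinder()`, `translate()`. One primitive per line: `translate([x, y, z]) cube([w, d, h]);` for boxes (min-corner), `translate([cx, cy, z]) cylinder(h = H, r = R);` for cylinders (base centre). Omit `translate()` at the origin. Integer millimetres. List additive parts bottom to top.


cube([320, 320, 80]);
translate([160, 160, 80]) cylinder(h = 80, r = 100);
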